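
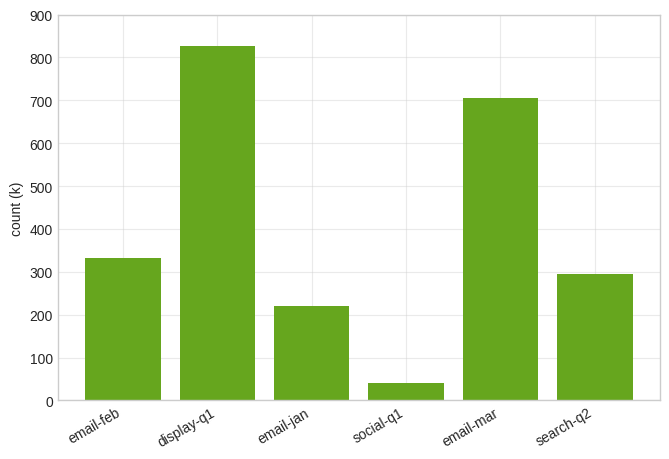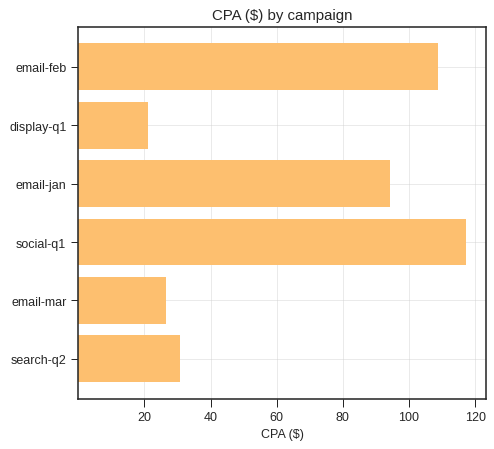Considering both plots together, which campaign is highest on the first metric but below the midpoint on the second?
display-q1

Chart 2 median CPA ($) ≈ 60; below-median campaigns: display-q1, email-mar, search-q2. Among those, display-q1 has the highest count (k) (≈ 800).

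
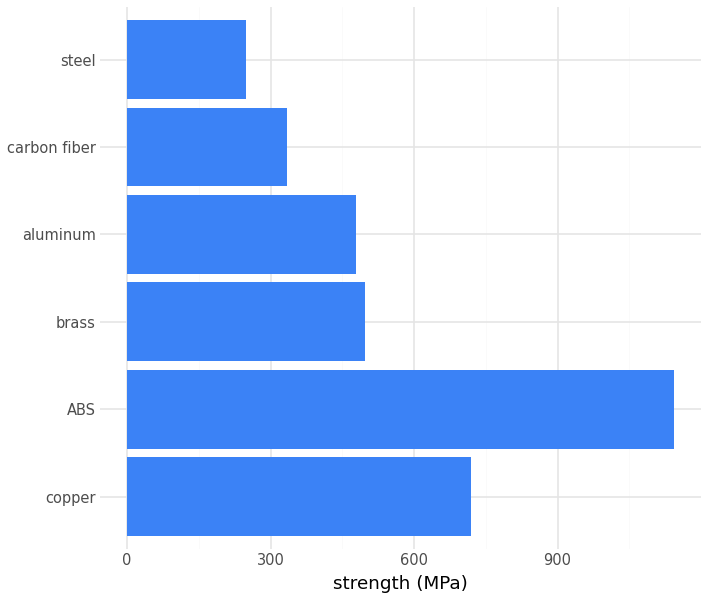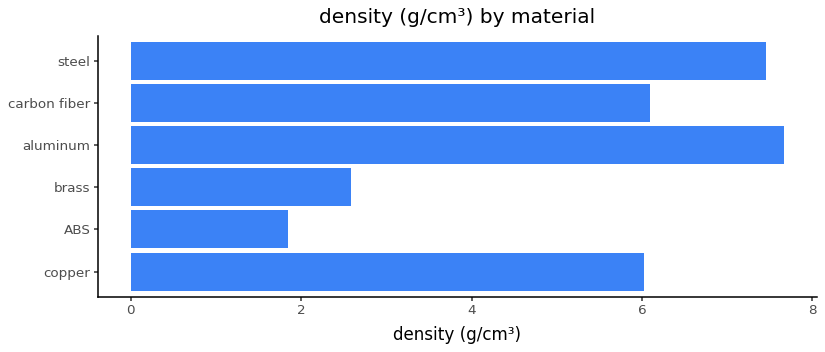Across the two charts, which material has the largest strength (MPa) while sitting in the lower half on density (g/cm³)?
Chart 2 median density (g/cm³) ≈ 6; below-median materials: copper, ABS, brass. Among those, ABS has the highest strength (MPa) (≈ 1200).

ABS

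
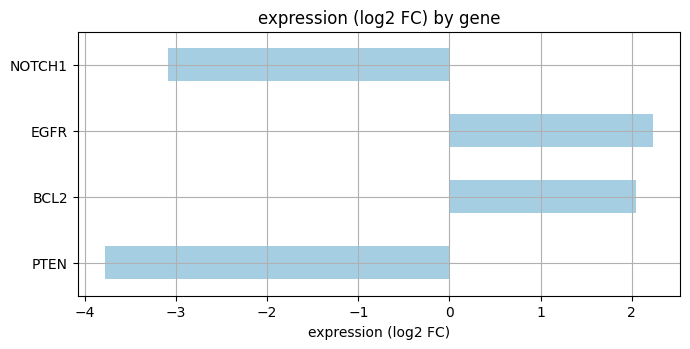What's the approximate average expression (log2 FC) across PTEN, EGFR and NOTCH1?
(-4 + 2 + -3) / 3 ≈ -2.

≈ -2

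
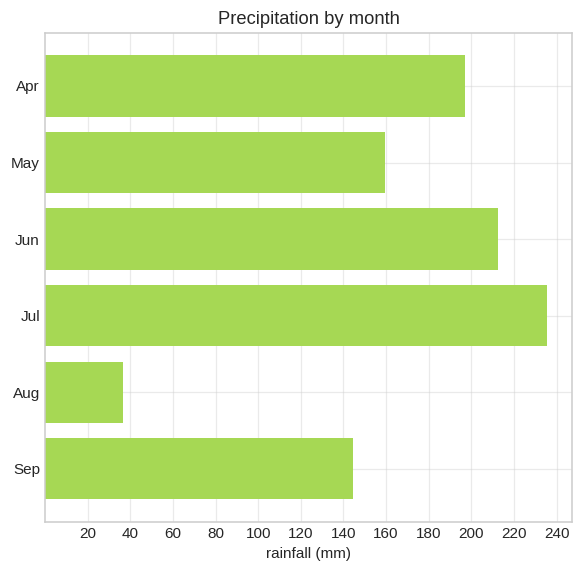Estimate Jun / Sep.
≈ 1.57×

Jun ≈ 220, Sep ≈ 140; 220/140 ≈ 1.57.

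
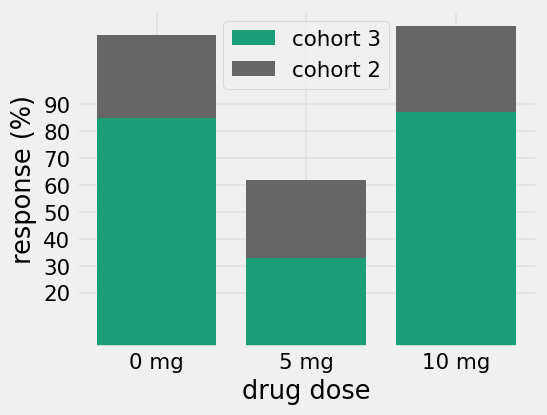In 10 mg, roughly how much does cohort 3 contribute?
≈ 90

cohort 3 top ≈ 90, bottom ≈ 0; segment ≈ 90.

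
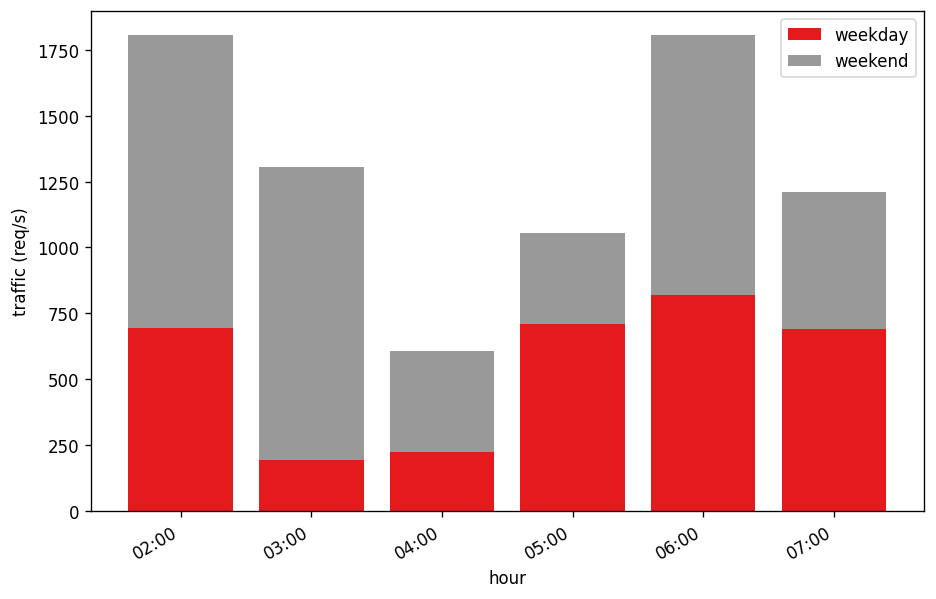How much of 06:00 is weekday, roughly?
weekday top ≈ 800, bottom ≈ 0; segment ≈ 800.

≈ 800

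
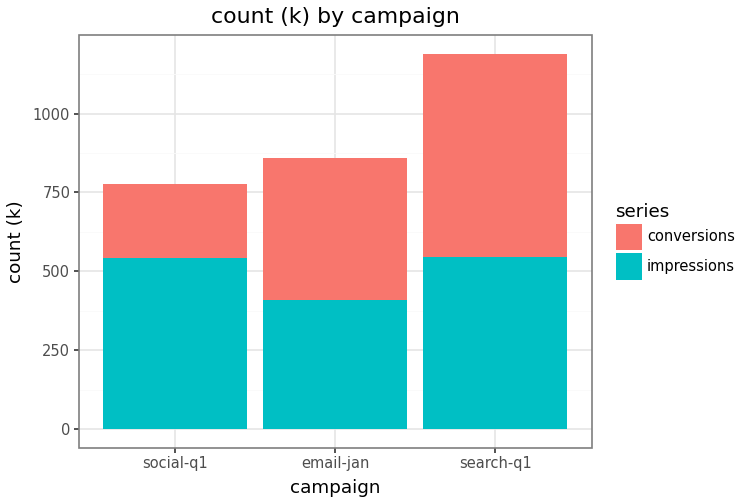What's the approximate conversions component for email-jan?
conversions top ≈ 900, bottom ≈ 400; segment ≈ 500.

≈ 500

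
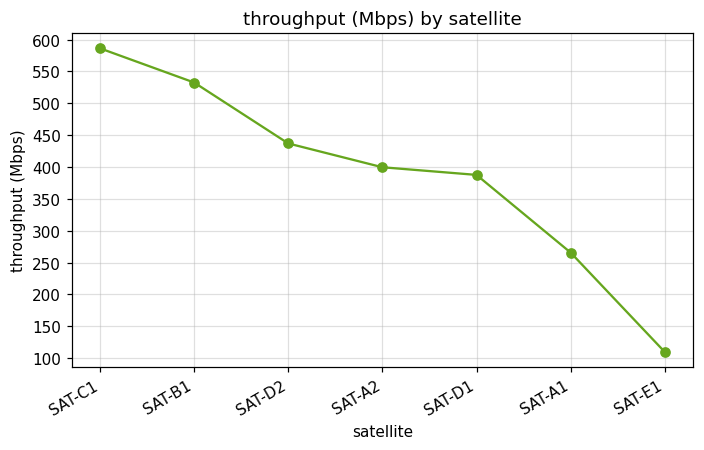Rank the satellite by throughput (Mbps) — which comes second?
SAT-B1

Top 3: SAT-C1 ≈ 600, SAT-B1 ≈ 550, SAT-D2 ≈ 450.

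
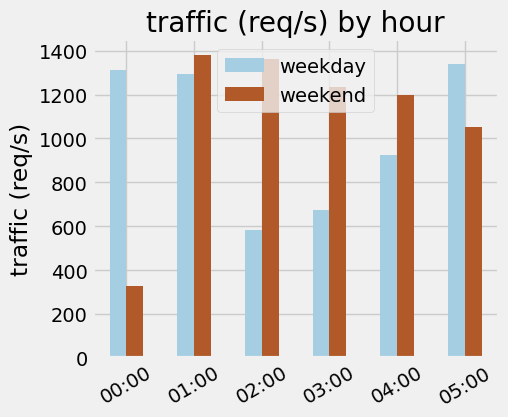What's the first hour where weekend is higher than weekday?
00:00: weekend ≈ 400 vs weekday ≈ 1400 (not yet); 01:00: weekend ≈ 1400 vs weekday ≈ 1200 (first crossover).

01:00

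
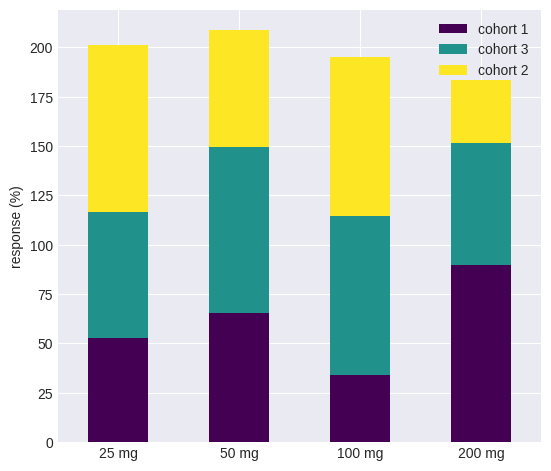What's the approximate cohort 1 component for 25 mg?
cohort 1 top ≈ 60, bottom ≈ 0; segment ≈ 60.

≈ 60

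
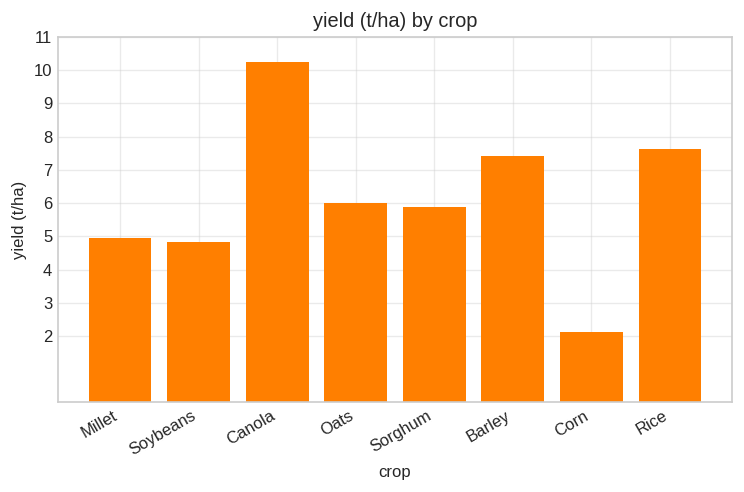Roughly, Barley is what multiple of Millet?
Barley ≈ 7, Millet ≈ 5; 7/5 ≈ 1.4.

≈ 1.4×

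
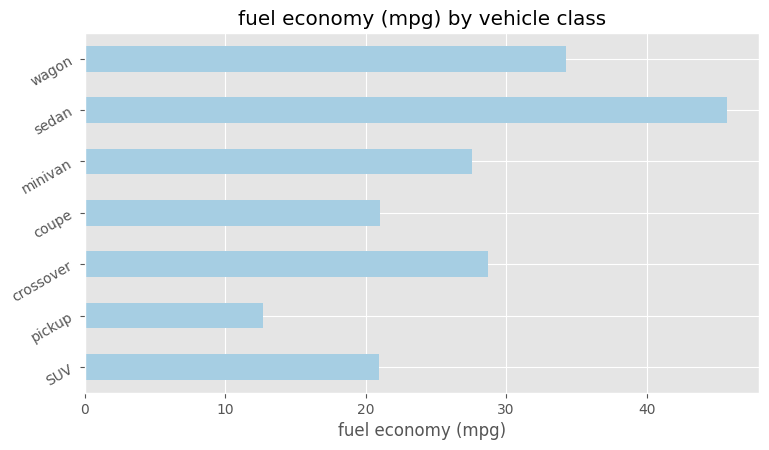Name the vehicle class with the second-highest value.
Top 3: sedan ≈ 45, wagon ≈ 35, crossover ≈ 30.

wagon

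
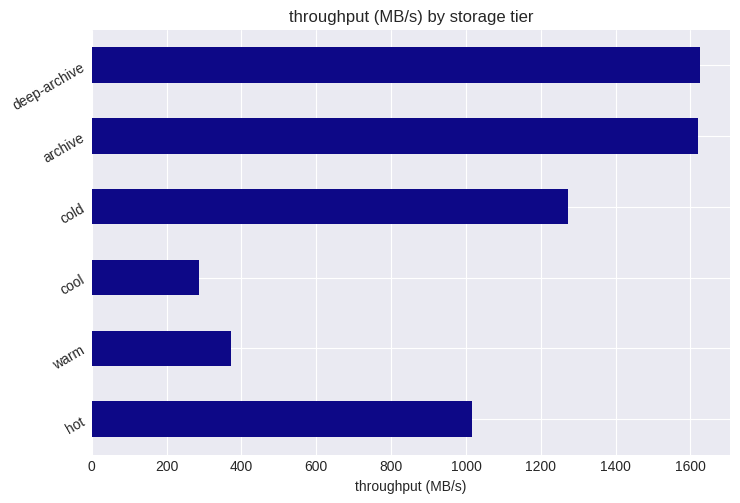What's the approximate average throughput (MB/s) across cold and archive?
(1200 + 1600) / 2 ≈ 1400.

≈ 1400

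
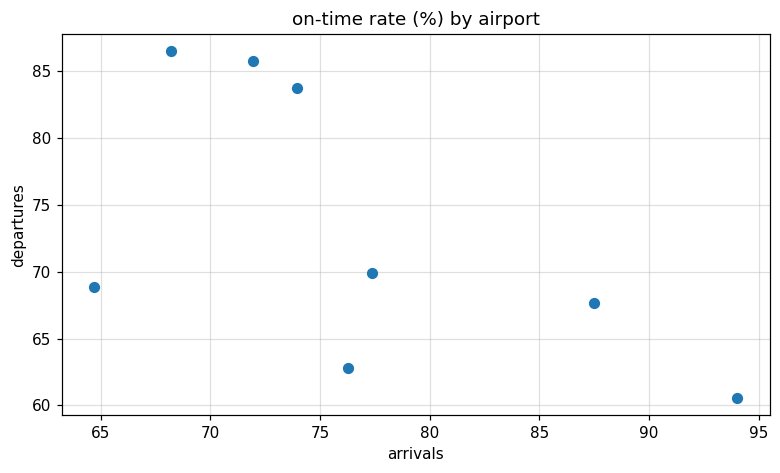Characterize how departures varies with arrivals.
negative, moderate

Points are negatively correlated; moderate (|r| ≈ 0.6).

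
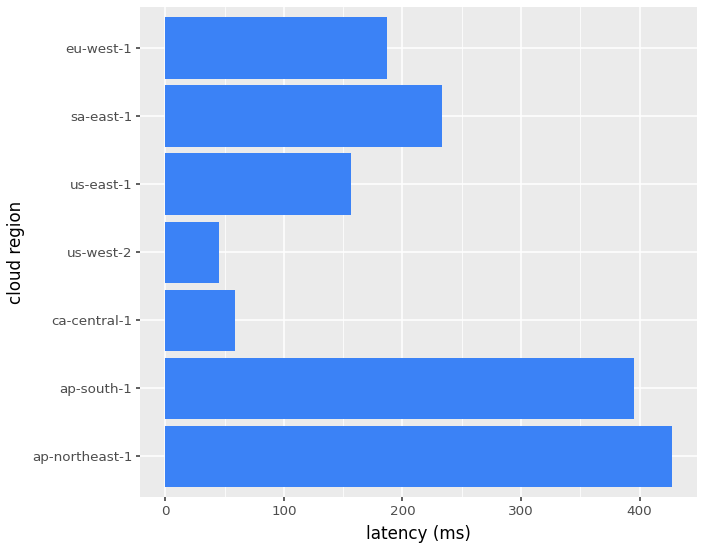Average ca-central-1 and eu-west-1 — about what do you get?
(50 + 200) / 2 ≈ 125.

≈ 125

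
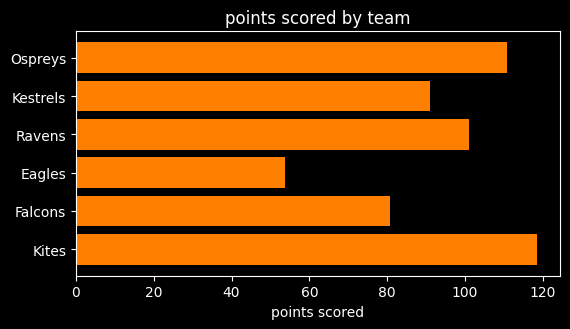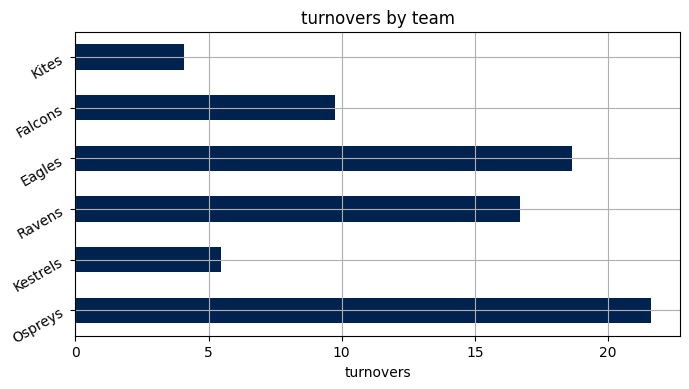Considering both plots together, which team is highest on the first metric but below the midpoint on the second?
Kites

Chart 2 median turnovers ≈ 14; below-median teams: Kestrels, Falcons, Kites. Among those, Kites has the highest points scored (≈ 120).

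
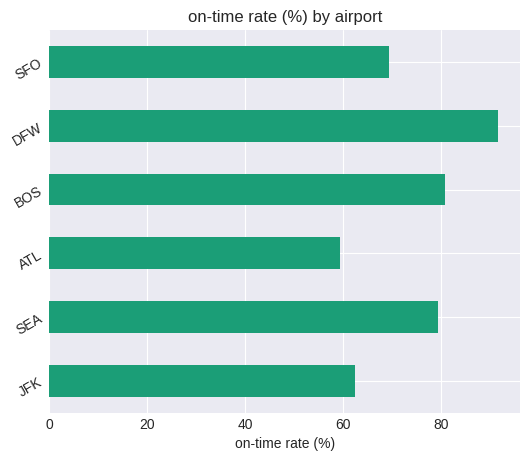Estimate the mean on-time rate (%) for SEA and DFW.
(80 + 90) / 2 ≈ 85.

≈ 85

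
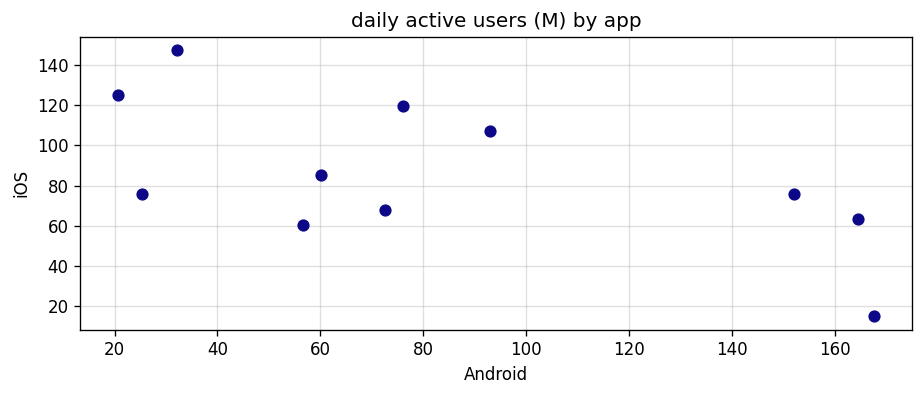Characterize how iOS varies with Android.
Points are negatively correlated; moderate (|r| ≈ 0.6).

negative, moderate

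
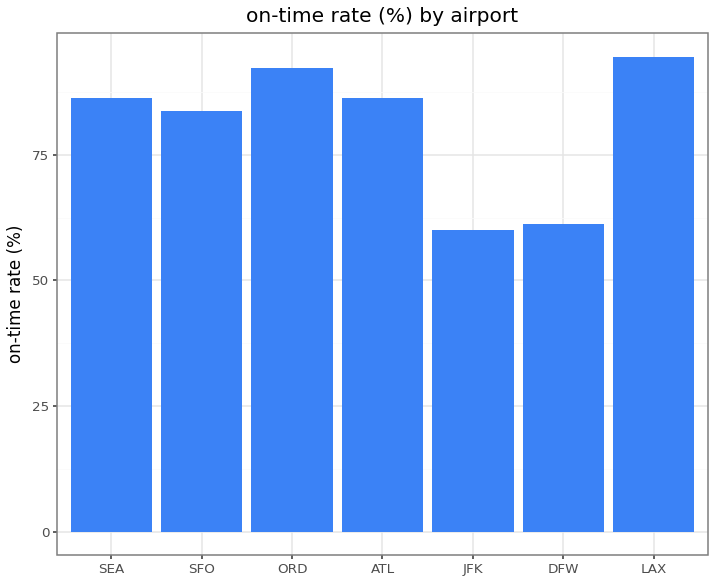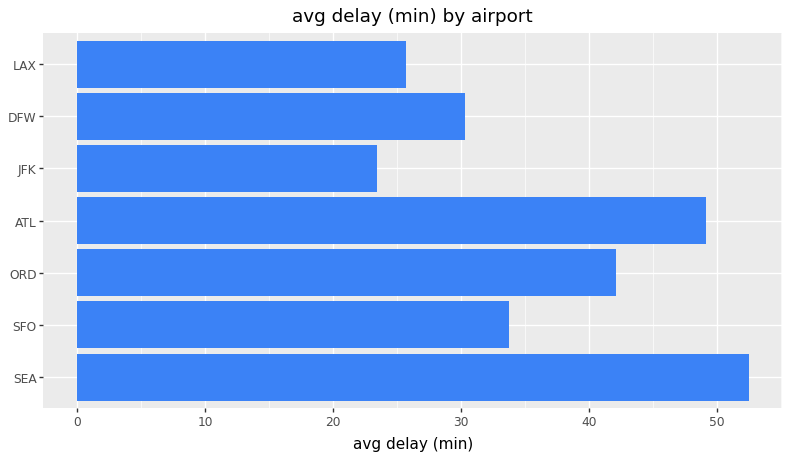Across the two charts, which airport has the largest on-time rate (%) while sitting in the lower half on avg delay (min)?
LAX

Chart 2 median avg delay (min) ≈ 35; below-median airports: JFK, DFW, LAX. Among those, LAX has the highest on-time rate (%) (≈ 90).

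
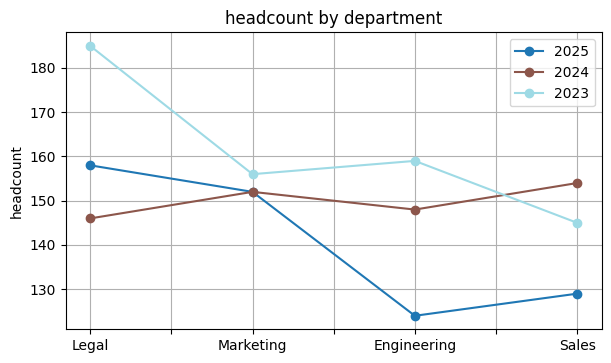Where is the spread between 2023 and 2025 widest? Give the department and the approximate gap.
Engineering, ≈ 40

Engineering: 2023 ≈ 160, 2025 ≈ 120 → gap ≈ 40. Next-largest (Legal) is only ≈ 20.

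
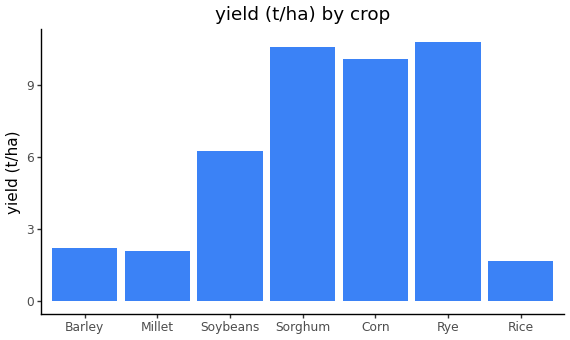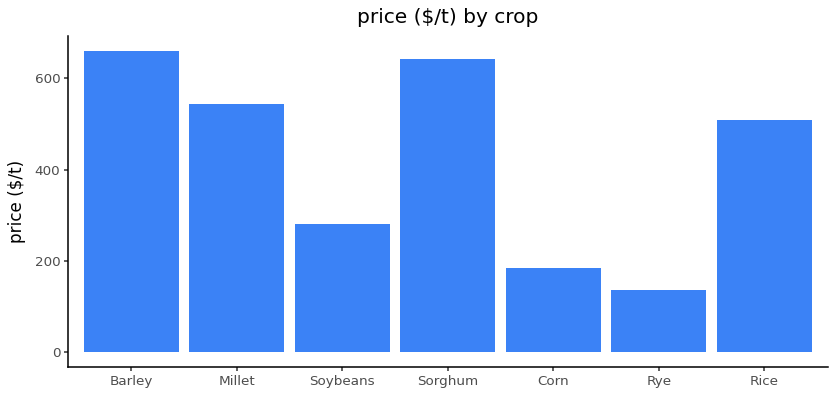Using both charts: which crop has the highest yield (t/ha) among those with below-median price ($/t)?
Chart 2 median price ($/t) ≈ 500; below-median crops: Soybeans, Corn, Rye. Among those, Rye has the highest yield (t/ha) (≈ 11).

Rye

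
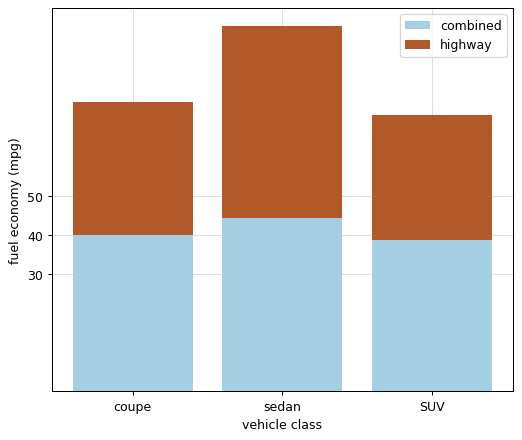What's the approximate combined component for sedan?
≈ 40

combined top ≈ 40, bottom ≈ 0; segment ≈ 40.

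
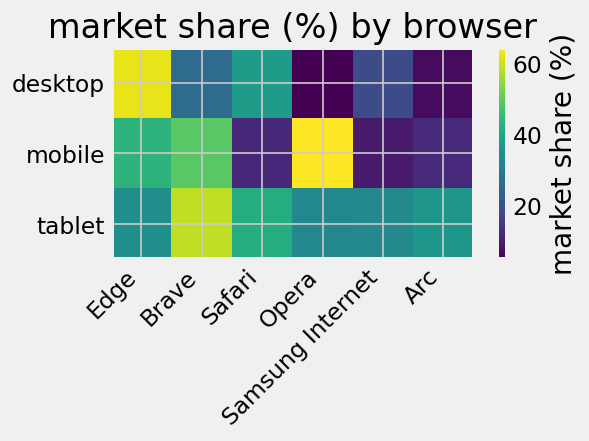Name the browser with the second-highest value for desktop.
Safari

Top 3 for desktop: Edge ≈ 65, Safari ≈ 40, Brave ≈ 25.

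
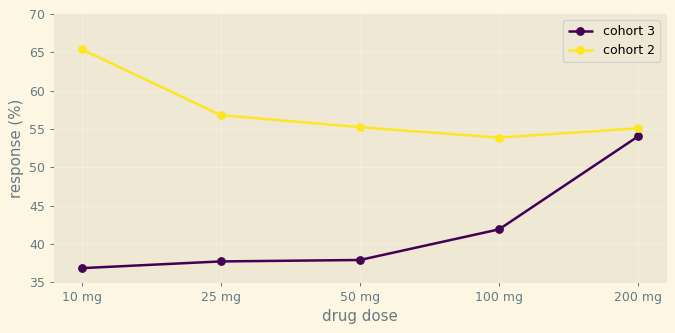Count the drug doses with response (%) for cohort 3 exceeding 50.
1

Above 50: 200 mg.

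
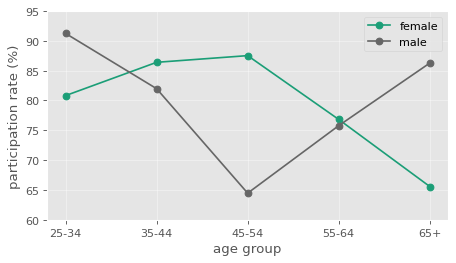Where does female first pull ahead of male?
25-34: female ≈ 80 vs male ≈ 90 (not yet); 35-44: female ≈ 85 vs male ≈ 80 (first crossover).

35-44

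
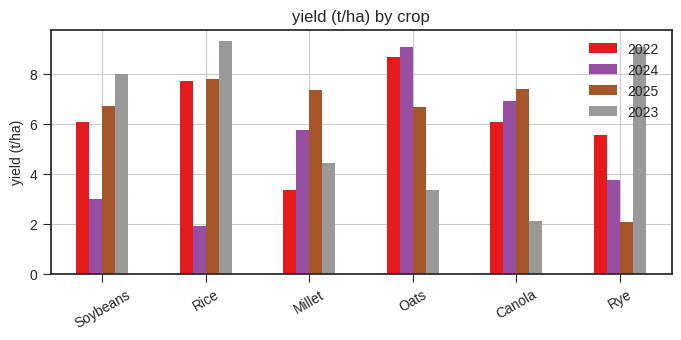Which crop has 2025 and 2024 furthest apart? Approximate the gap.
Rice, ≈ 6 t/ha

Rice: 2025 ≈ 8, 2024 ≈ 2 → gap ≈ 6. Next-largest (Soybeans) is only ≈ 4.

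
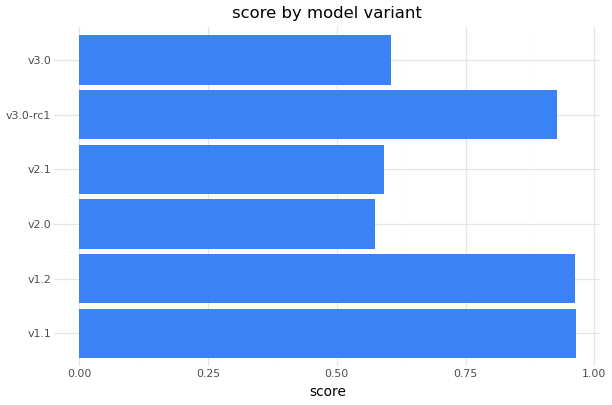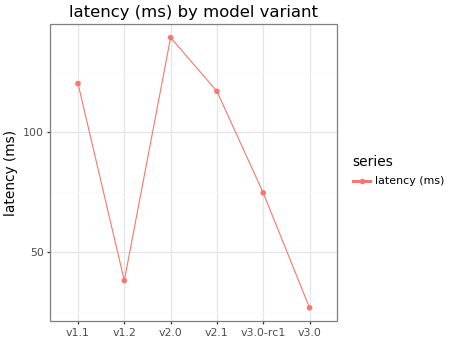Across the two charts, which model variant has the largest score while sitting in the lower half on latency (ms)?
v1.2

Chart 2 median latency (ms) ≈ 100; below-median model variants: v1.2, v3.0-rc1, v3.0. Among those, v1.2 has the highest score (≈ 1).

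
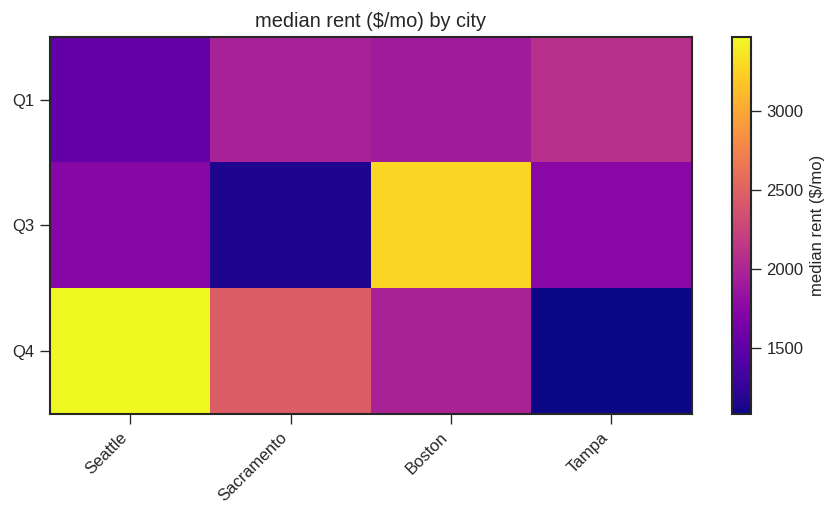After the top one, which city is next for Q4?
Sacramento

Top 3 for Q4: Seattle ≈ 3400, Sacramento ≈ 2400, Boston ≈ 2000.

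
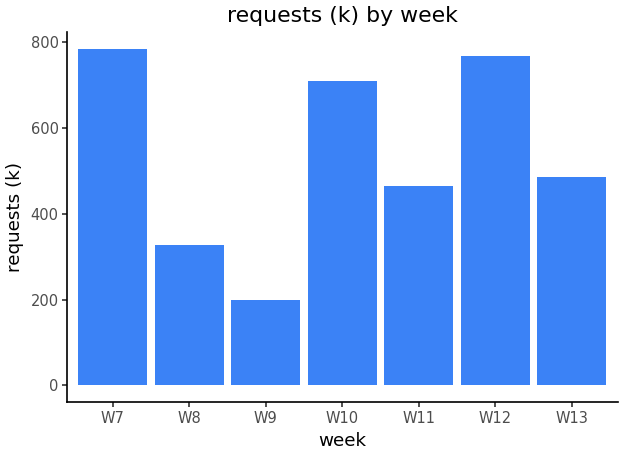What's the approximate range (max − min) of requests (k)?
Max W7 ≈ 800, min W9 ≈ 200; range ≈ 600.

≈ 600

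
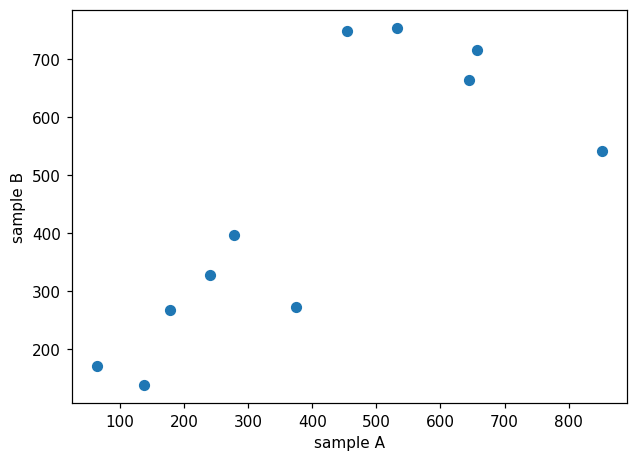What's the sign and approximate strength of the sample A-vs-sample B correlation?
Points are positively correlated; strong (|r| ≈ 0.8).

positive, strong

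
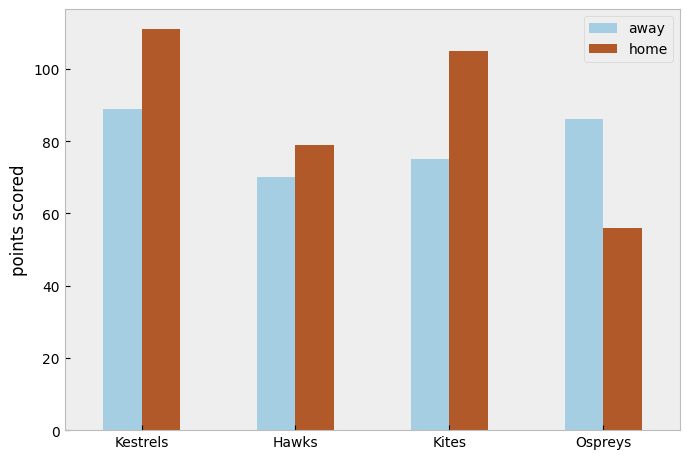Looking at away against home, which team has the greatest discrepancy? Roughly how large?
Ospreys: away ≈ 90, home ≈ 60 → gap ≈ 30. Next-largest (Kites) is only ≈ 20.

Ospreys, ≈ 30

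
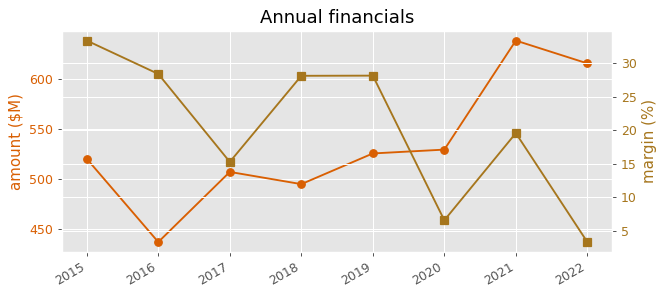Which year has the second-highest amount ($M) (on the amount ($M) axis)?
Top 3 (on the amount ($M) axis): 2021 ≈ 640, 2022 ≈ 620, 2020 ≈ 520.

2022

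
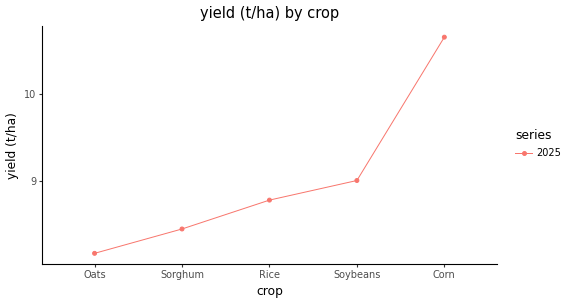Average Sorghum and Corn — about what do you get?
≈ 9.5

(8.5 + 10.5) / 2 ≈ 9.5.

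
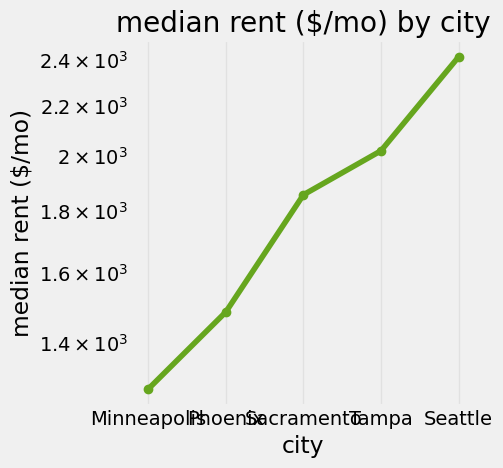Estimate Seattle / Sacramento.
Seattle ≈ 2400, Sacramento ≈ 1900; 2400/1900 ≈ 1.26.

≈ 1.26×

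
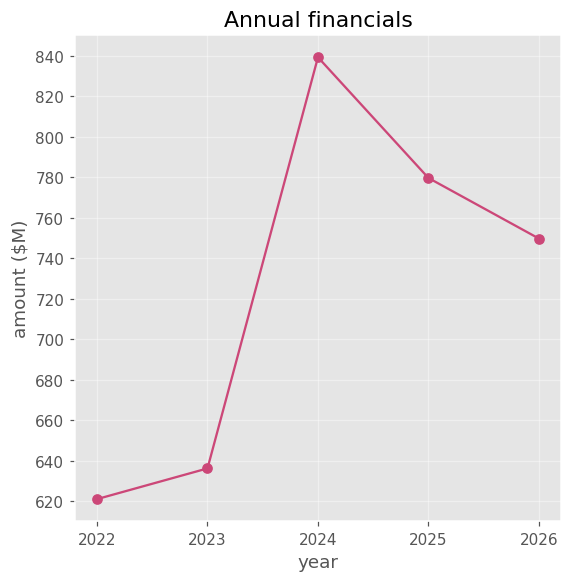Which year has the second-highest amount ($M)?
2025

Top 3: 2024 ≈ 840, 2025 ≈ 780, 2026 ≈ 740.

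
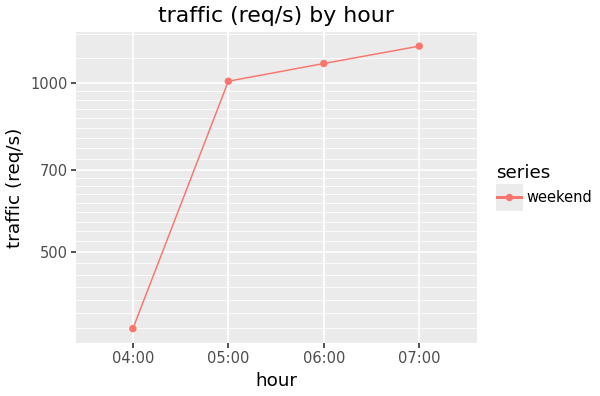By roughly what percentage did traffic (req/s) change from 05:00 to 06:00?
≈ +10%

05:00 ≈ 1000, 06:00 ≈ 1100; (1100 − 1000) / 1000 ≈ +10%.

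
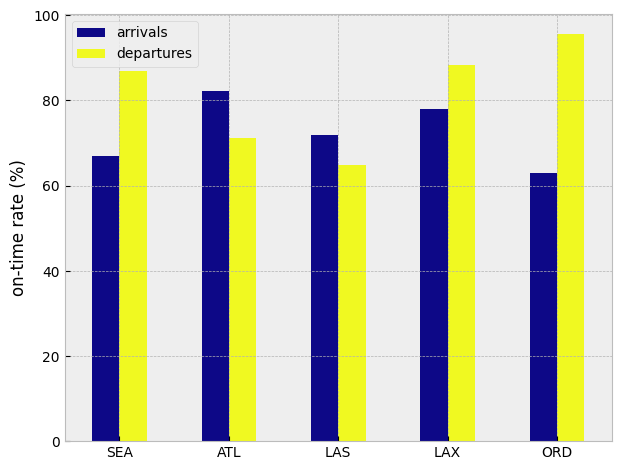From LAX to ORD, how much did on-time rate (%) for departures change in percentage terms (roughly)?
≈ +11.1%

LAX ≈ 90, ORD ≈ 100; (100 − 90) / 90 ≈ +11.1%.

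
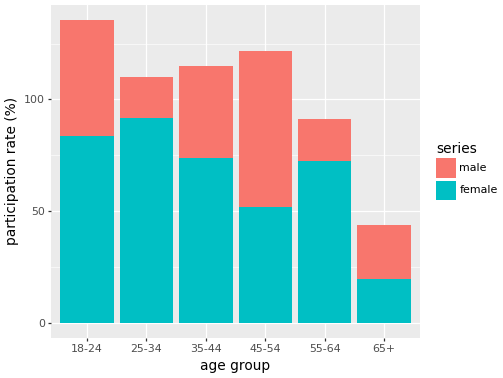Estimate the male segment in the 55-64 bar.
male top ≈ 100, bottom ≈ 80; segment ≈ 20.

≈ 20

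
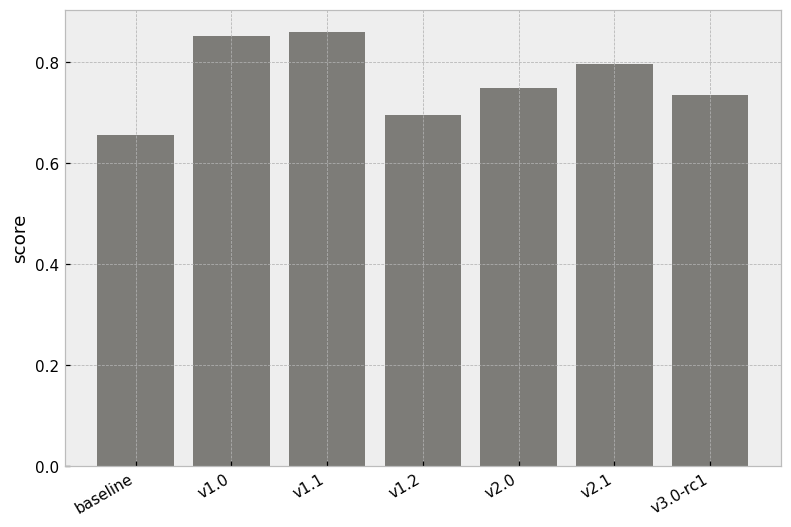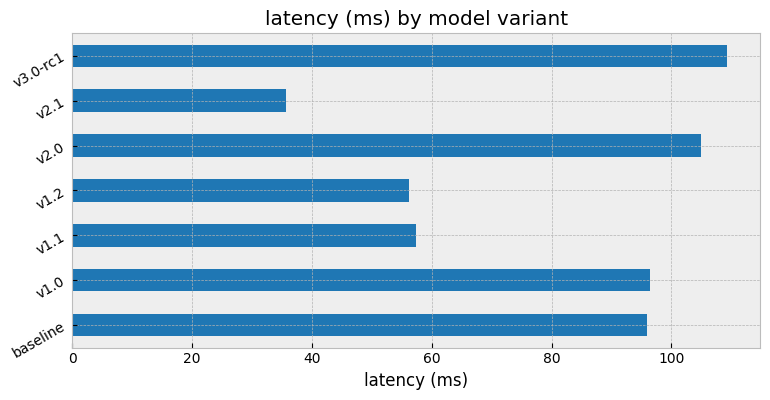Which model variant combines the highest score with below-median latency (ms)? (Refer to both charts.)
v1.1

Chart 2 median latency (ms) ≈ 100; below-median model variants: v1.1, v1.2, v2.1. Among those, v1.1 has the highest score (≈ 0.9).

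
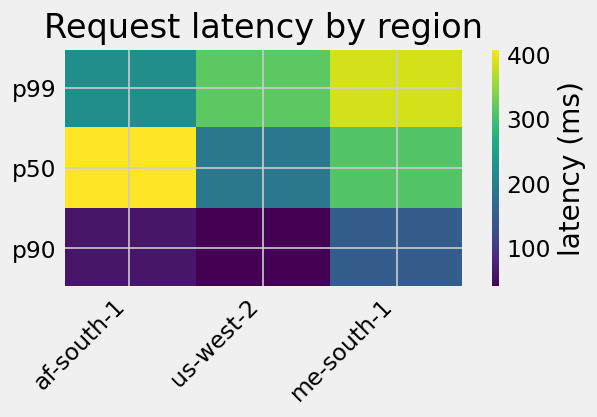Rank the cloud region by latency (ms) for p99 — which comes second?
Top 3 for p99: me-south-1 ≈ 400, us-west-2 ≈ 300, af-south-1 ≈ 200.

us-west-2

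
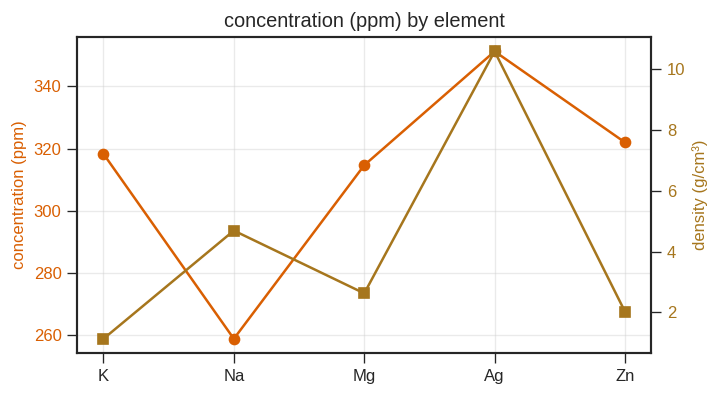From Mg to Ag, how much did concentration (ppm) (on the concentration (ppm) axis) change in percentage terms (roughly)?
Mg ≈ 310, Ag ≈ 350; (350 − 310) / 310 ≈ +12.9%.

≈ +12.9%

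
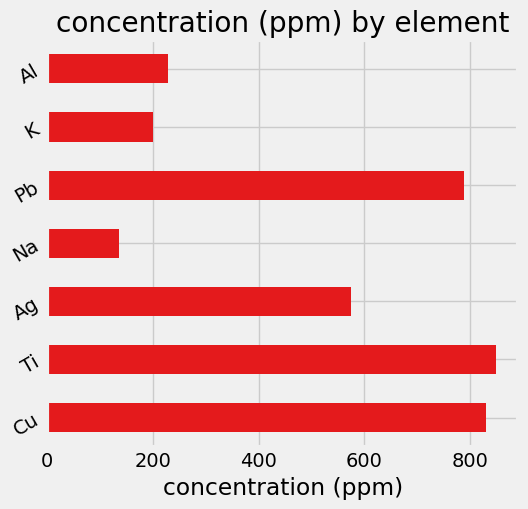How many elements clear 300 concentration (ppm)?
4

Above 300: Cu, Ti, Ag, Pb.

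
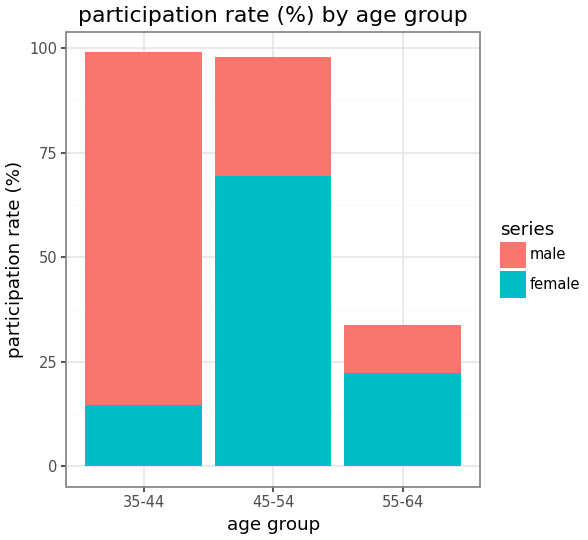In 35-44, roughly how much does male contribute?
≈ 90

male top ≈ 100, bottom ≈ 10; segment ≈ 90.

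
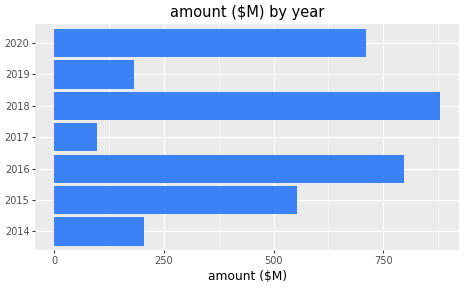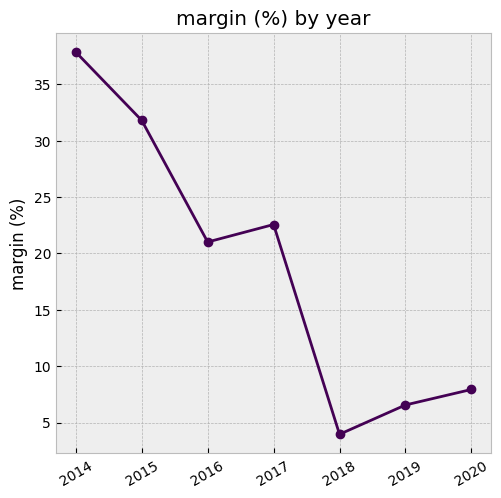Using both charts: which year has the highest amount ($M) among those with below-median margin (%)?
Chart 2 median margin (%) ≈ 20; below-median years: 2018, 2019, 2020. Among those, 2018 has the highest amount ($M) (≈ 900).

2018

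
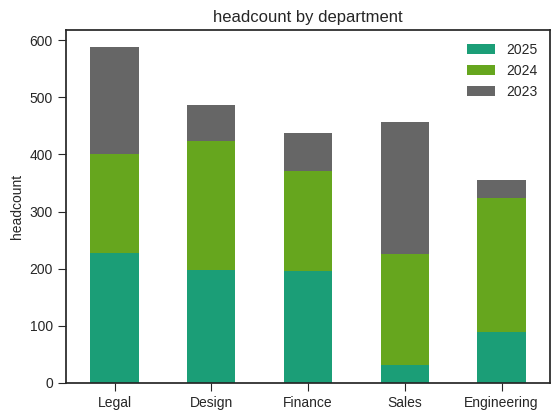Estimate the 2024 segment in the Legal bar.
≈ 150

2024 top ≈ 400, bottom ≈ 250; segment ≈ 150.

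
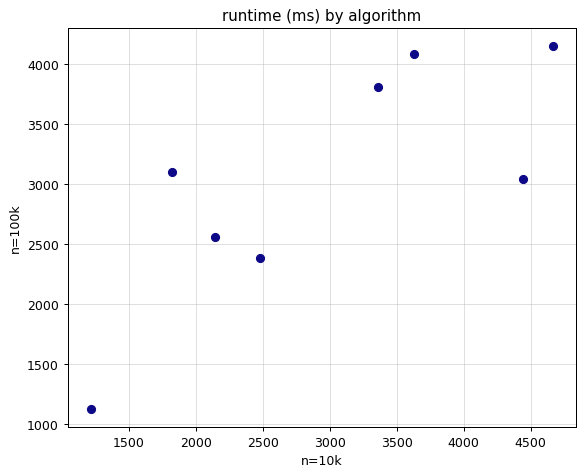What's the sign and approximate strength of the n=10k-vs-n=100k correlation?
Points are positively correlated; strong (|r| ≈ 0.8).

positive, strong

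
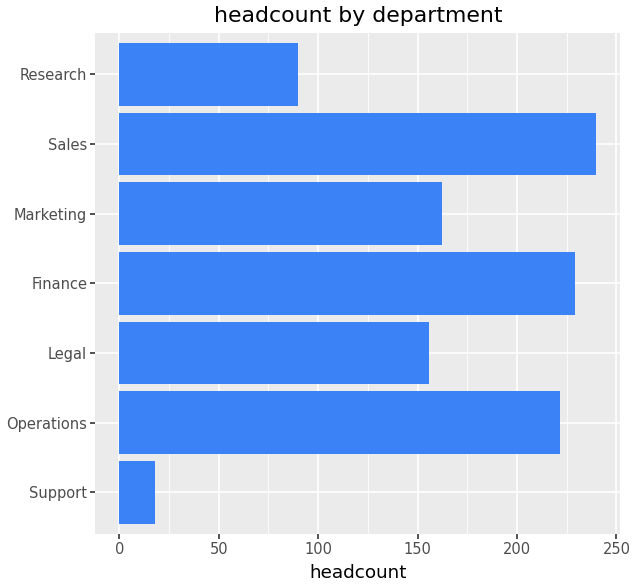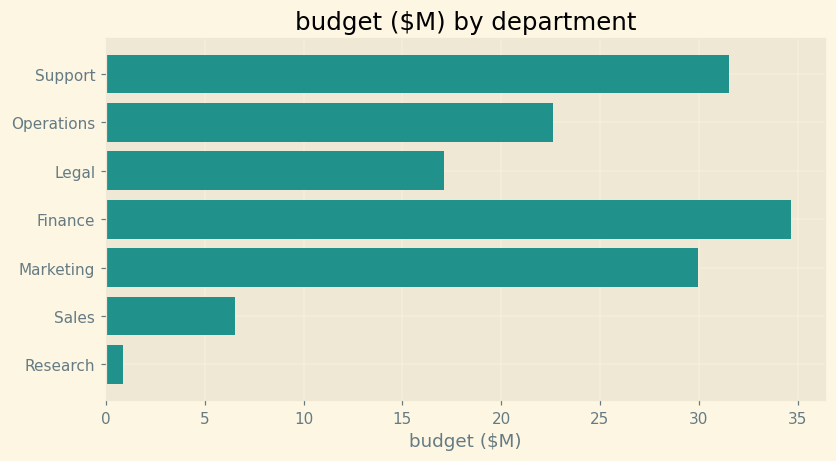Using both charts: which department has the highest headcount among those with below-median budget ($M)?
Chart 2 median budget ($M) ≈ 25; below-median departments: Legal, Sales, Research. Among those, Sales has the highest headcount (≈ 250).

Sales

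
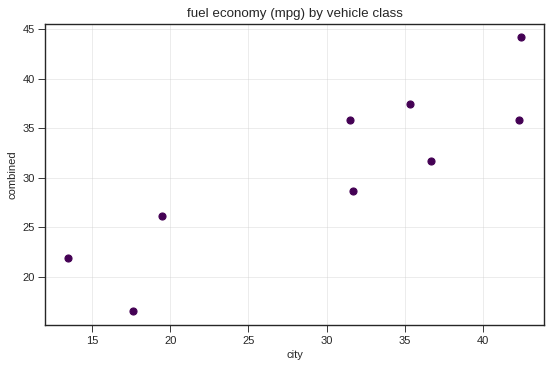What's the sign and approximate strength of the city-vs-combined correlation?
positive, strong

Points are positively correlated; strong (|r| ≈ 0.9).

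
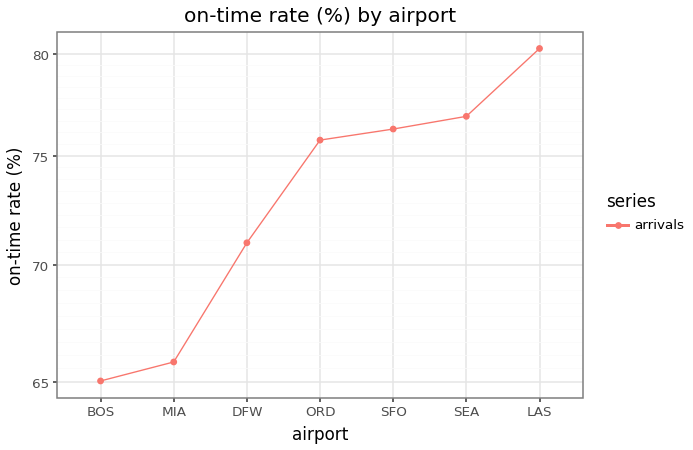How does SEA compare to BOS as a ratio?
SEA ≈ 76, BOS ≈ 66; 76/66 ≈ 1.15.

≈ 1.15×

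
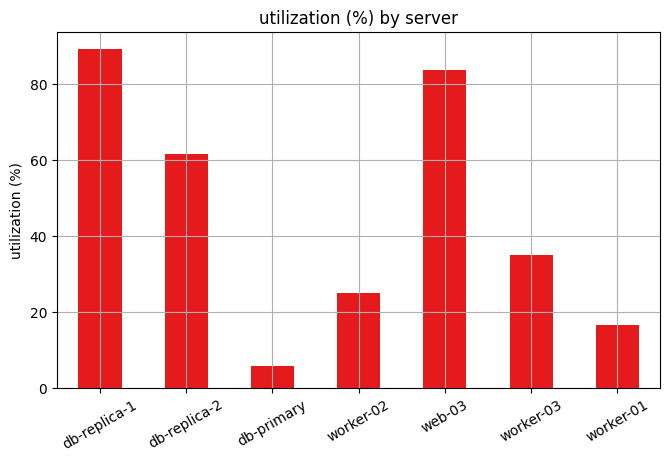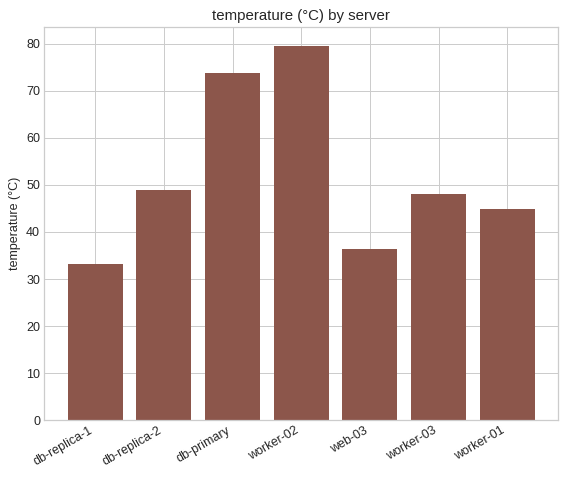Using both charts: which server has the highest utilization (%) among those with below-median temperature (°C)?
db-replica-1

Chart 2 median temperature (°C) ≈ 50; below-median servers: db-replica-1, web-03, worker-01. Among those, db-replica-1 has the highest utilization (%) (≈ 90).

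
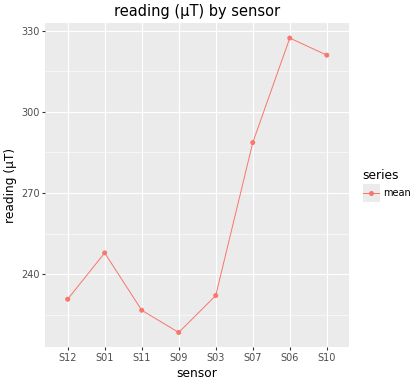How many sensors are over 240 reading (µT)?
Above 240: S01, S07, S06, S10.

4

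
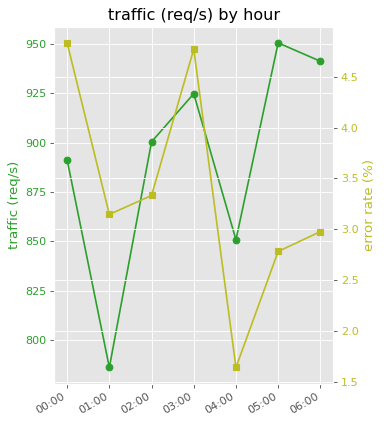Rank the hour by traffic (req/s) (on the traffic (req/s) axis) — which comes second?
06:00

Top 3 (on the traffic (req/s) axis): 05:00 ≈ 960, 06:00 ≈ 940, 03:00 ≈ 920.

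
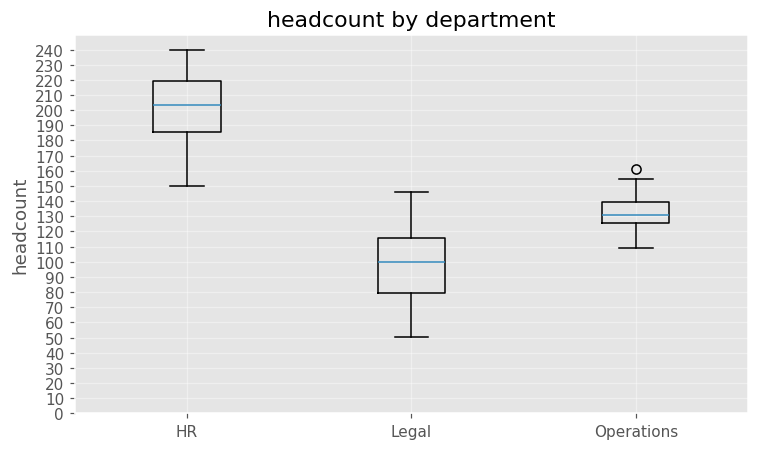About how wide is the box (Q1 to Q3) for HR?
Q3 ≈ 220, Q1 ≈ 190; IQR ≈ 30.

≈ 30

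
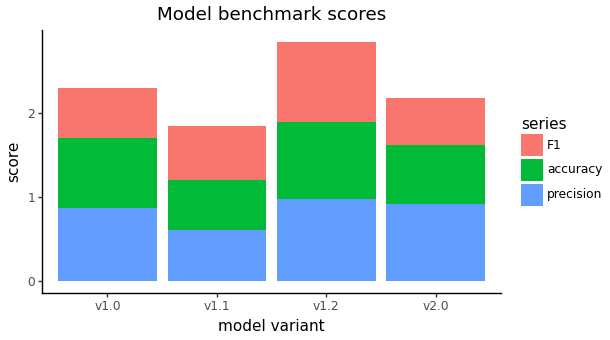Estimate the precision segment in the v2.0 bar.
precision top ≈ 1.0, bottom ≈ 0.0; segment ≈ 1.0.

≈ 1.0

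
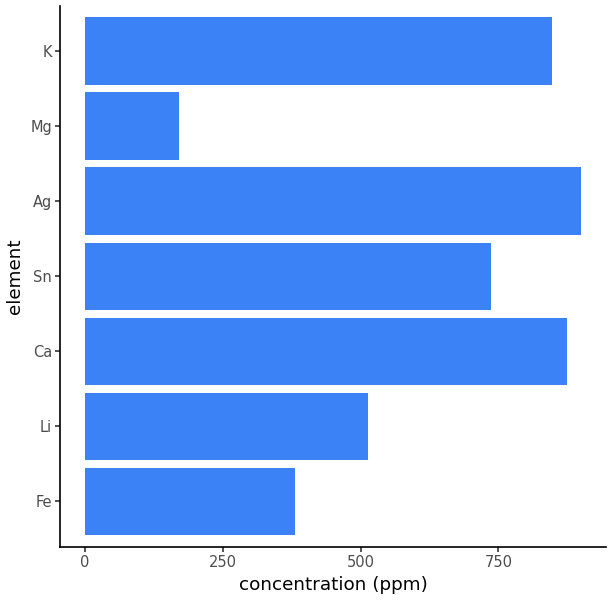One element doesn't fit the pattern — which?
Mg ≈ 200; the rest sit between ≈ 400 and ≈ 900.

Mg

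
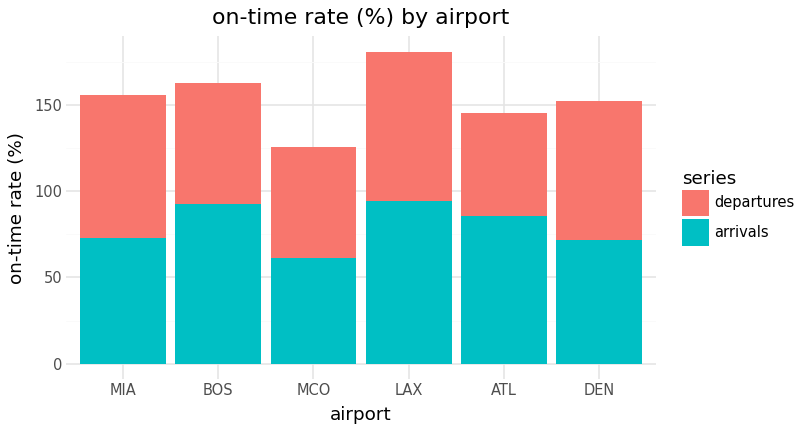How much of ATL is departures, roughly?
departures top ≈ 140, bottom ≈ 80; segment ≈ 60.

≈ 60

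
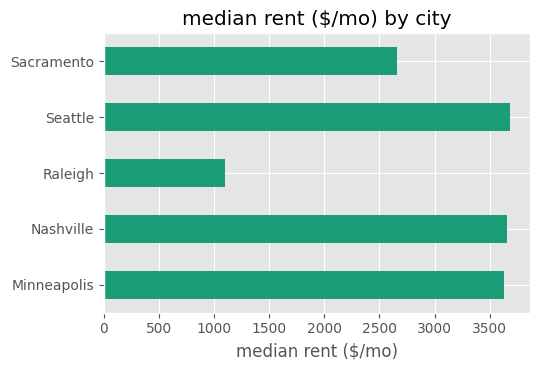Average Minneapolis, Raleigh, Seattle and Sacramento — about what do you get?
(3500 + 1000 + 3500 + 2500) / 4 ≈ 2625.

≈ 2625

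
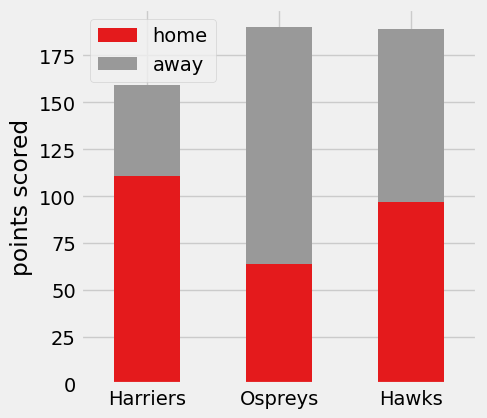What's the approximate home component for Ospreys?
home top ≈ 60, bottom ≈ 0; segment ≈ 60.

≈ 60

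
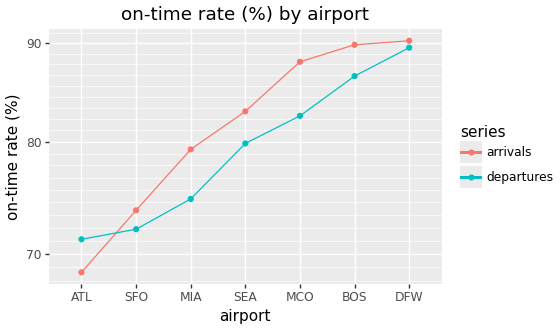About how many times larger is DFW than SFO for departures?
≈ 1.25×

DFW ≈ 90, SFO ≈ 72; 90/72 ≈ 1.25.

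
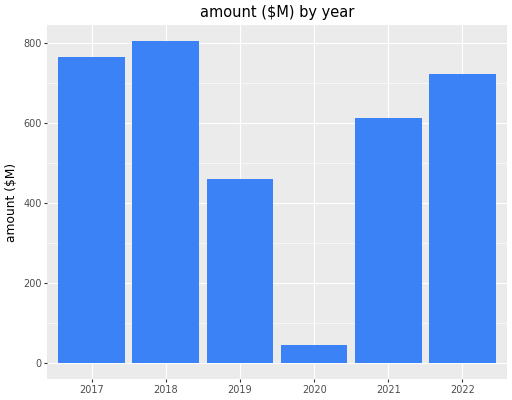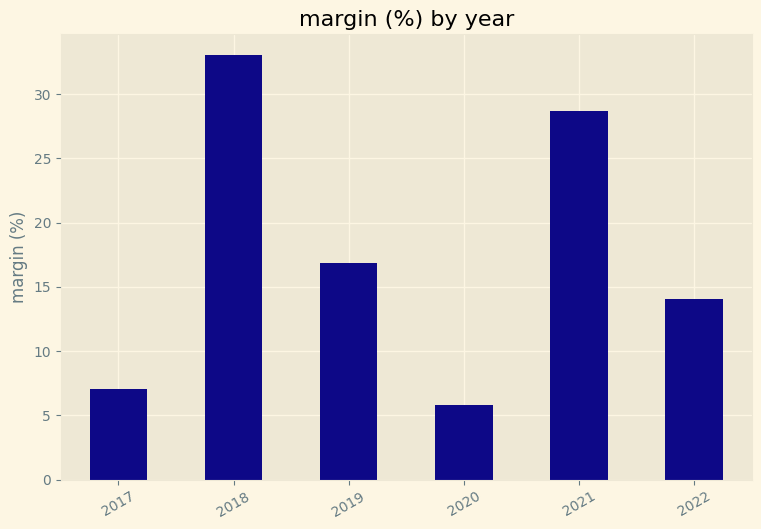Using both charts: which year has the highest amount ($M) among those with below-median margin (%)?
2017

Chart 2 median margin (%) ≈ 15; below-median years: 2017, 2020, 2022. Among those, 2017 has the highest amount ($M) (≈ 800).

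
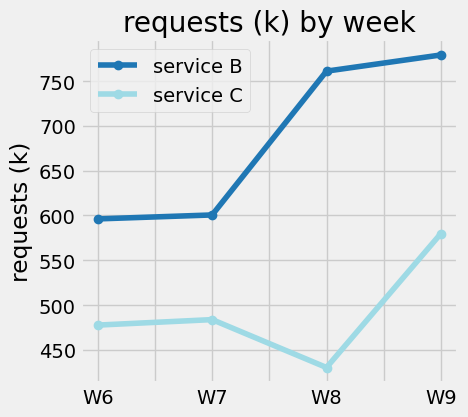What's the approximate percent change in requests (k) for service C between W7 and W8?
≈ -10%

W7 ≈ 500, W8 ≈ 450; (450 − 500) / 500 ≈ -10%.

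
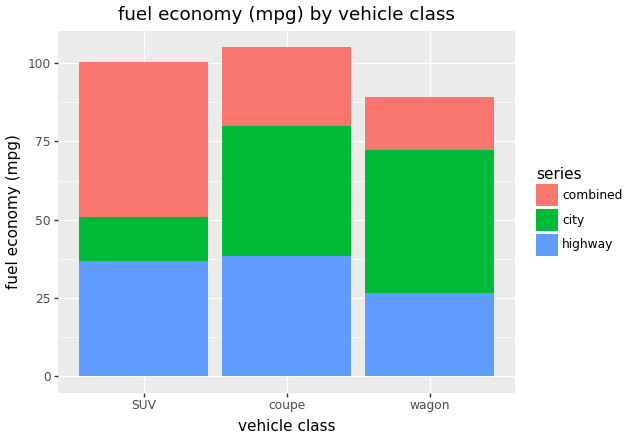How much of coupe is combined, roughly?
combined top ≈ 110, bottom ≈ 80; segment ≈ 30.

≈ 30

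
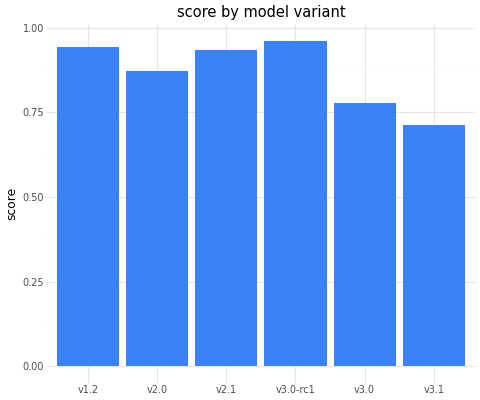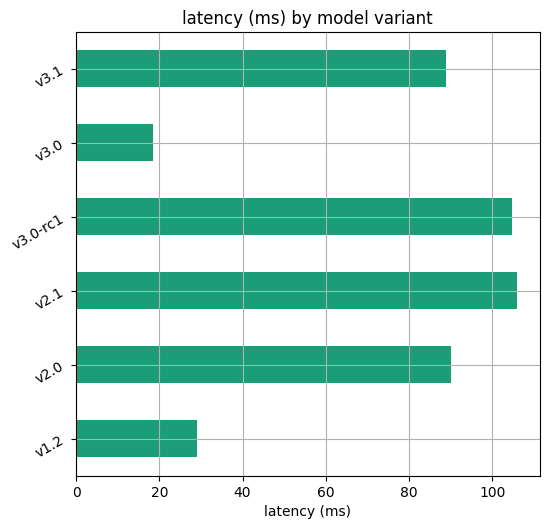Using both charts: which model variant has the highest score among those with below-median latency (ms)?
Chart 2 median latency (ms) ≈ 90; below-median model variants: v1.2, v3.0, v3.1. Among those, v1.2 has the highest score (≈ 0.9).

v1.2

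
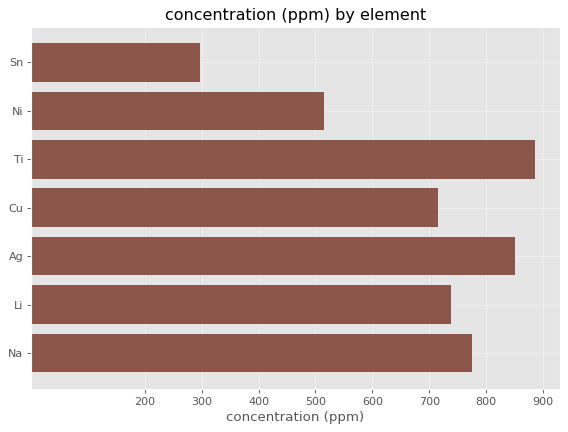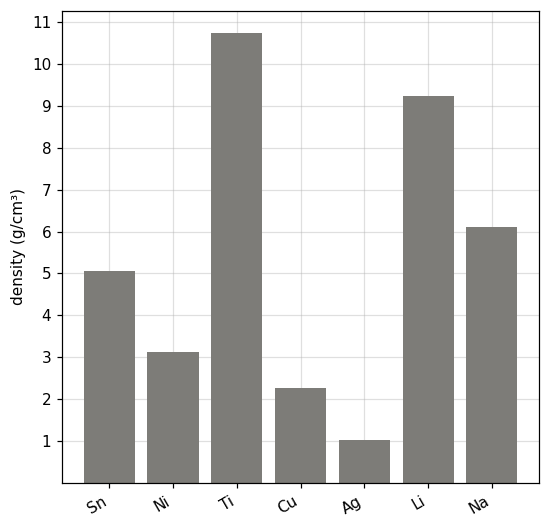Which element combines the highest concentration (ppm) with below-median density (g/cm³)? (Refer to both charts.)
Chart 2 median density (g/cm³) ≈ 5; below-median elements: Ni, Cu, Ag. Among those, Ag has the highest concentration (ppm) (≈ 900).

Ag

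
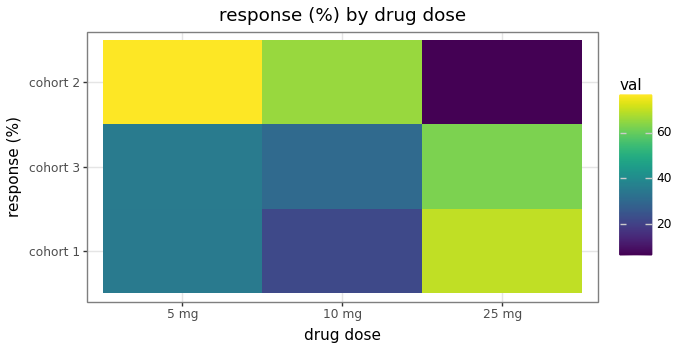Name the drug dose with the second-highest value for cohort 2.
Top 3 for cohort 2: 5 mg ≈ 80, 10 mg ≈ 70, 25 mg ≈ 10.

10 mg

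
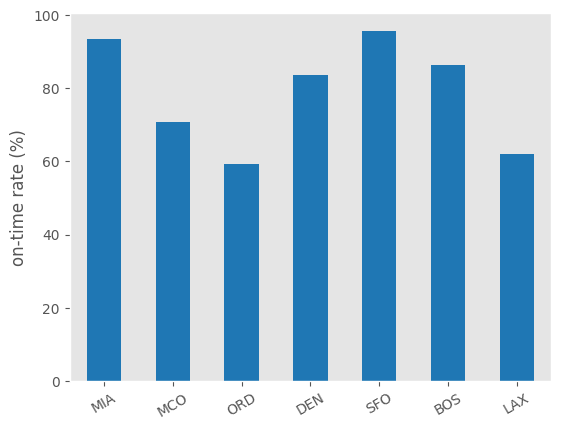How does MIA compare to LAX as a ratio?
MIA ≈ 90, LAX ≈ 60; 90/60 ≈ 1.5.

≈ 1.5×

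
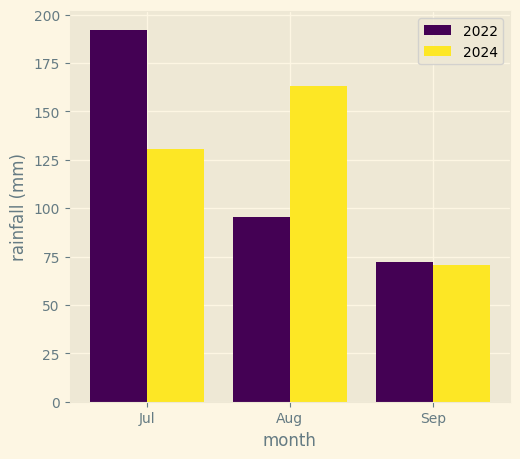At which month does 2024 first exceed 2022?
Jul: 2024 ≈ 140 vs 2022 ≈ 200 (not yet); Aug: 2024 ≈ 160 vs 2022 ≈ 100 (first crossover).

Aug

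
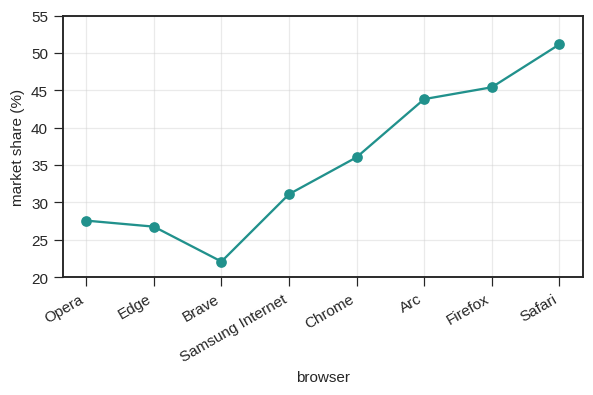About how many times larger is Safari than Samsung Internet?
≈ 1.67×

Safari ≈ 50, Samsung Internet ≈ 30; 50/30 ≈ 1.67.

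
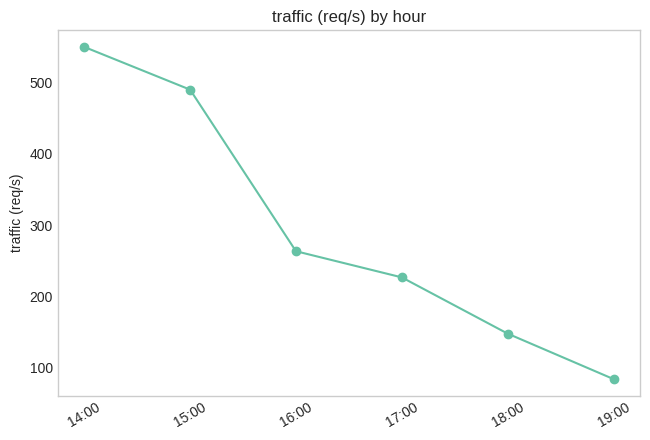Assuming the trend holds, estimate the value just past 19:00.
≈ 25

Last three: 250, 150, 100 → slope ≈ -75/step → next ≈ 25.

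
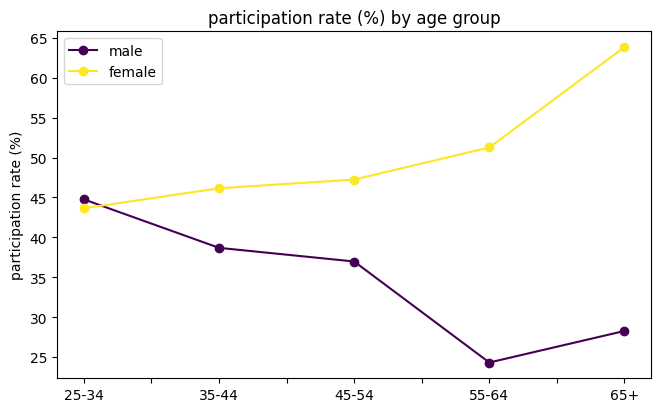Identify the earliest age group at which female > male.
25-34: female ≈ 45 vs male ≈ 45 (not yet); 35-44: female ≈ 45 vs male ≈ 40 (first crossover).

35-44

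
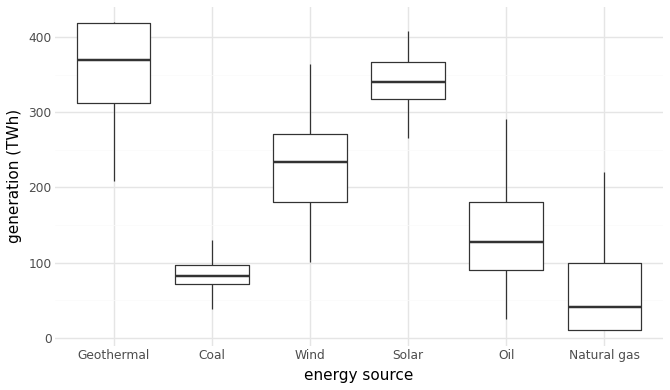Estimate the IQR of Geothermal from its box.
Q3 ≈ 400, Q1 ≈ 300; IQR ≈ 100.

≈ 100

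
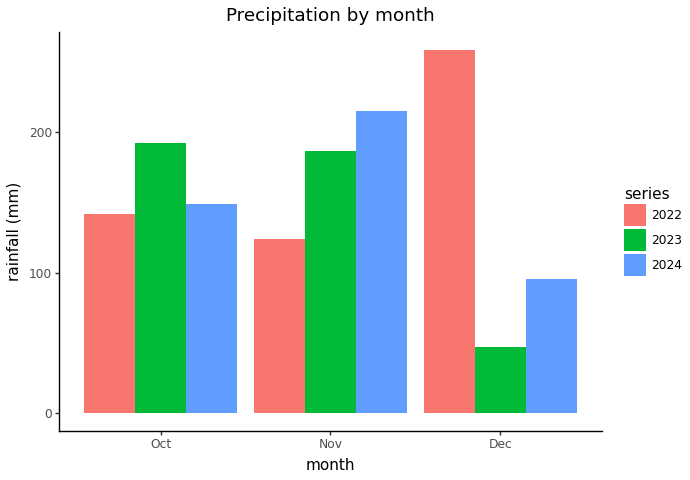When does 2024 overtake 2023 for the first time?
Nov

Oct: 2024 ≈ 150 vs 2023 ≈ 200 (not yet); Nov: 2024 ≈ 225 vs 2023 ≈ 175 (first crossover).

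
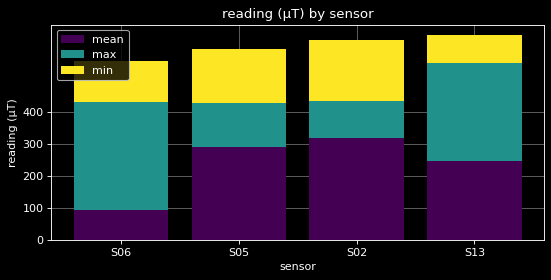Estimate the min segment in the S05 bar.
≈ 200

min top ≈ 600, bottom ≈ 400; segment ≈ 200.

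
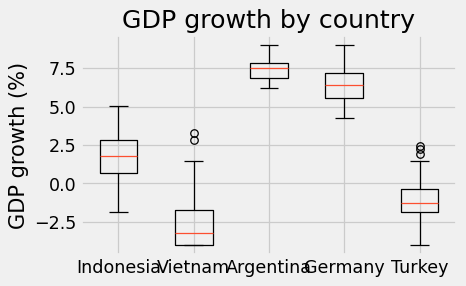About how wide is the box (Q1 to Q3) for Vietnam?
Q3 ≈ -2, Q1 ≈ -4; IQR ≈ 2.

≈ 2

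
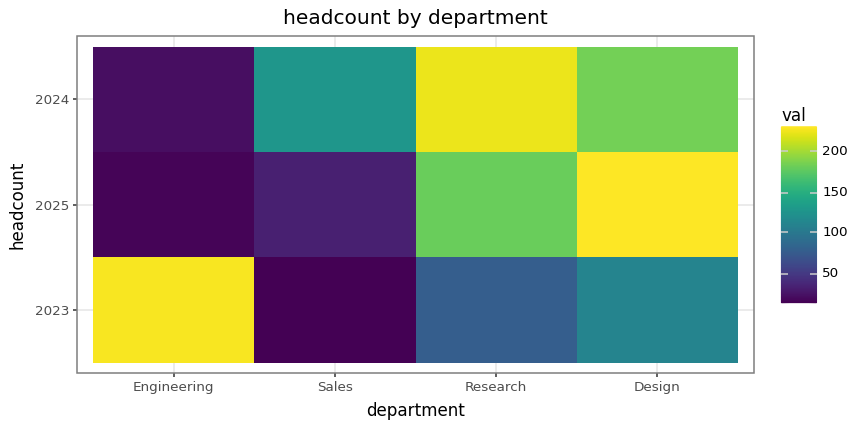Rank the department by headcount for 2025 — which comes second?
Top 3 for 2025: Design ≈ 240, Research ≈ 180, Sales ≈ 40.

Research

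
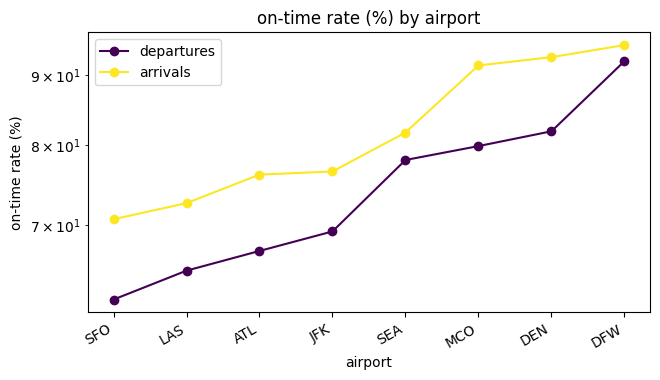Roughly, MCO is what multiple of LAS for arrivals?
MCO ≈ 90, LAS ≈ 75; 90/75 ≈ 1.2.

≈ 1.2×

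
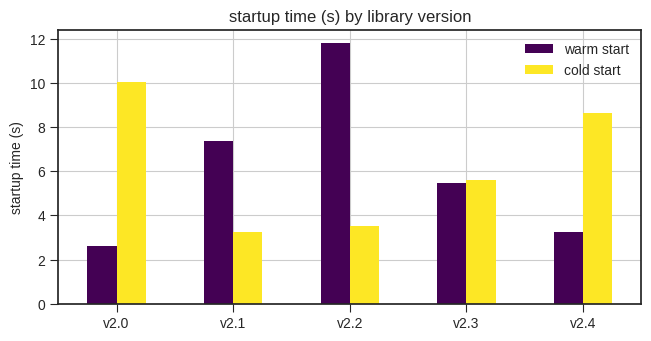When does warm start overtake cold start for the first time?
v2.0: warm start ≈ 3 vs cold start ≈ 10 (not yet); v2.1: warm start ≈ 7 vs cold start ≈ 3 (first crossover).

v2.1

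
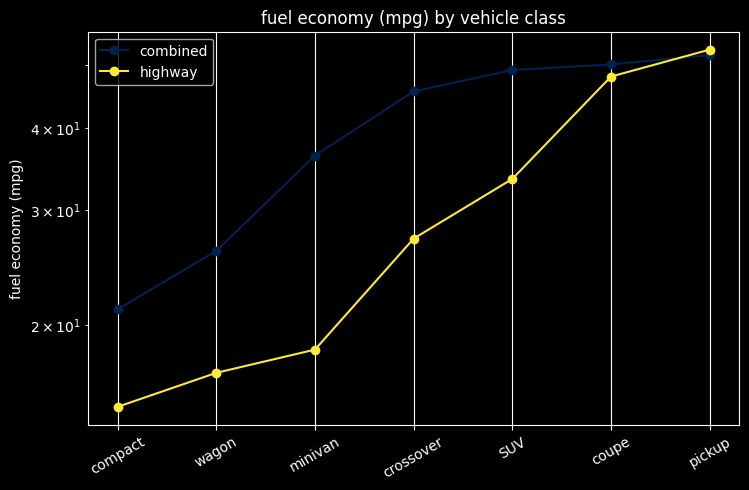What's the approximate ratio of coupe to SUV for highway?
≈ 1.43×

coupe ≈ 50, SUV ≈ 35; 50/35 ≈ 1.43.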